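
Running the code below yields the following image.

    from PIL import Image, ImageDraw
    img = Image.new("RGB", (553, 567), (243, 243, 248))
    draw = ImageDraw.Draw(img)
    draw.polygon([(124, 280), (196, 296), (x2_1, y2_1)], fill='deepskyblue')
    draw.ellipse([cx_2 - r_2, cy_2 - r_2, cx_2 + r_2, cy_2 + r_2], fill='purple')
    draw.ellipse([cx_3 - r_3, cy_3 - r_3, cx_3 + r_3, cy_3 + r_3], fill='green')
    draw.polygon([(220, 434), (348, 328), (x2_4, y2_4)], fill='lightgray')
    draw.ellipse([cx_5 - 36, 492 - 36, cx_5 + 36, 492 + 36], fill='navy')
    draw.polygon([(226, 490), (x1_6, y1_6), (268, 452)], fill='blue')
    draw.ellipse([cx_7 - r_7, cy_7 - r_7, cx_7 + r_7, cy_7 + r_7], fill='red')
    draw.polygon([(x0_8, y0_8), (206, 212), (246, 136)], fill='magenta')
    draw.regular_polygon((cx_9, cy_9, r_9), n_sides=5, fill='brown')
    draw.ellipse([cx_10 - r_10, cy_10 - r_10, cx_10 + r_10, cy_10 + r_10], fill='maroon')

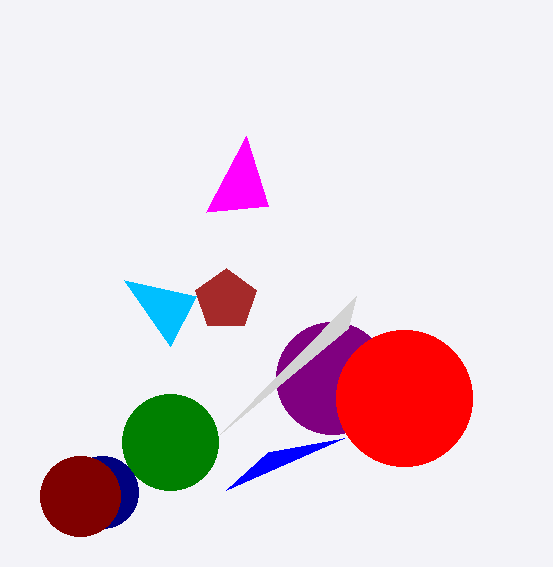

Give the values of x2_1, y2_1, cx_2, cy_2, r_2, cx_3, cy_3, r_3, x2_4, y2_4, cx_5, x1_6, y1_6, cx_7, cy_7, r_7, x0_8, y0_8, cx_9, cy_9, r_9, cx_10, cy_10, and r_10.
x2_1 = 170; y2_1 = 346; cx_2 = 332; cy_2 = 378; r_2 = 56; cx_3 = 170; cy_3 = 442; r_3 = 48; x2_4 = 356; y2_4 = 296; cx_5 = 102; x1_6 = 344; y1_6 = 438; cx_7 = 404; cy_7 = 398; r_7 = 68; x0_8 = 268; y0_8 = 206; cx_9 = 226; cy_9 = 300; r_9 = 32; cx_10 = 80; cy_10 = 496; r_10 = 40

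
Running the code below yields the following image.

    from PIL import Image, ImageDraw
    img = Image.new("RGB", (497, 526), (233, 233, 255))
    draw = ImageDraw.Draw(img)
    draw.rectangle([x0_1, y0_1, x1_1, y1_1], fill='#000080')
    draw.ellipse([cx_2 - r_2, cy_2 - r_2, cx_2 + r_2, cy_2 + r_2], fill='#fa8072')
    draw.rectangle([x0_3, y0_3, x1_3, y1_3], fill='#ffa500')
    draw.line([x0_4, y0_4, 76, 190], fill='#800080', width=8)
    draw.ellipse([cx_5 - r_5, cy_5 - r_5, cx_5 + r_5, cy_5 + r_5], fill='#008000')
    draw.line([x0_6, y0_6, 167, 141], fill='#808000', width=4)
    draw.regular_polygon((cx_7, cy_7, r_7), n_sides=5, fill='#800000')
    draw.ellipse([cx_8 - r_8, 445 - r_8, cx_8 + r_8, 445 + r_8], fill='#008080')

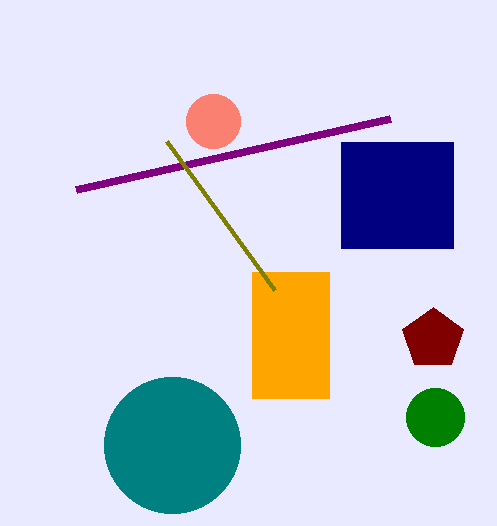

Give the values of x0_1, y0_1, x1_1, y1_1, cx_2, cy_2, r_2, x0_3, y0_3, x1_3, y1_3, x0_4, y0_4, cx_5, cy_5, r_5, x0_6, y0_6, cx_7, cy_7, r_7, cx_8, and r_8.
x0_1 = 341
y0_1 = 142
x1_1 = 453
y1_1 = 248
cx_2 = 213
cy_2 = 121
r_2 = 27
x0_3 = 252
y0_3 = 272
x1_3 = 329
y1_3 = 398
x0_4 = 390
y0_4 = 119
cx_5 = 435
cy_5 = 417
r_5 = 29
x0_6 = 275
y0_6 = 290
cx_7 = 433
cy_7 = 339
r_7 = 32
cx_8 = 172
r_8 = 68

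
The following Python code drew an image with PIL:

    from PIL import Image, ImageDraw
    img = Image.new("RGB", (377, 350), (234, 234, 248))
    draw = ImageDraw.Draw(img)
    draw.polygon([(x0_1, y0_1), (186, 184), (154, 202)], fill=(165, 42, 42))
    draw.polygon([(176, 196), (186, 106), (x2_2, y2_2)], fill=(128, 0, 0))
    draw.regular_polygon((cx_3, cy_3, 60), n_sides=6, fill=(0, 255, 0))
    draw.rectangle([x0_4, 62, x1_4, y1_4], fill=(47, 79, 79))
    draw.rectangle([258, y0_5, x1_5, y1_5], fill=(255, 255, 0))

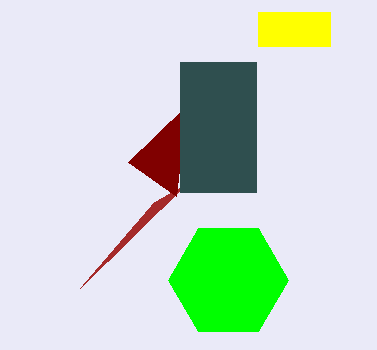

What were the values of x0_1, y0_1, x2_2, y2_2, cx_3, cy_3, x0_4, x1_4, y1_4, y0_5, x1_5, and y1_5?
x0_1 = 80
y0_1 = 288
x2_2 = 128
y2_2 = 162
cx_3 = 228
cy_3 = 280
x0_4 = 180
x1_4 = 256
y1_4 = 192
y0_5 = 12
x1_5 = 330
y1_5 = 46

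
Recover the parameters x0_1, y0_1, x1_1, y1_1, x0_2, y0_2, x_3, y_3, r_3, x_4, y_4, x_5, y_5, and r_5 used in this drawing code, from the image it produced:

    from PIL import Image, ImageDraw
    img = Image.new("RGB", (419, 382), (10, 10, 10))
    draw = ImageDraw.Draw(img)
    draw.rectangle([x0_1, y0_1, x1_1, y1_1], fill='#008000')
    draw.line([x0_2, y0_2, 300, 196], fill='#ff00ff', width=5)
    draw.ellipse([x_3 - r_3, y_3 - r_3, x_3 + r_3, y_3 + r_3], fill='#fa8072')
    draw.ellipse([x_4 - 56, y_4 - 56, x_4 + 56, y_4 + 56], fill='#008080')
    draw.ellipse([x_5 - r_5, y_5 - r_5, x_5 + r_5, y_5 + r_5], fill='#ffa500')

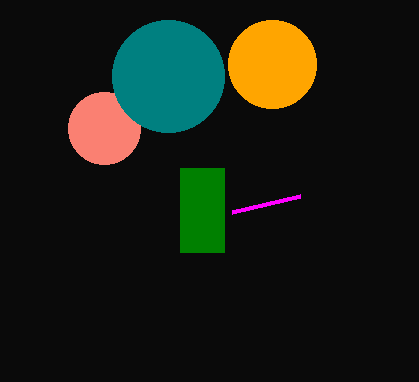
x0_1 = 180; y0_1 = 168; x1_1 = 224; y1_1 = 252; x0_2 = 232; y0_2 = 212; x_3 = 104; y_3 = 128; r_3 = 36; x_4 = 168; y_4 = 76; x_5 = 272; y_5 = 64; r_5 = 44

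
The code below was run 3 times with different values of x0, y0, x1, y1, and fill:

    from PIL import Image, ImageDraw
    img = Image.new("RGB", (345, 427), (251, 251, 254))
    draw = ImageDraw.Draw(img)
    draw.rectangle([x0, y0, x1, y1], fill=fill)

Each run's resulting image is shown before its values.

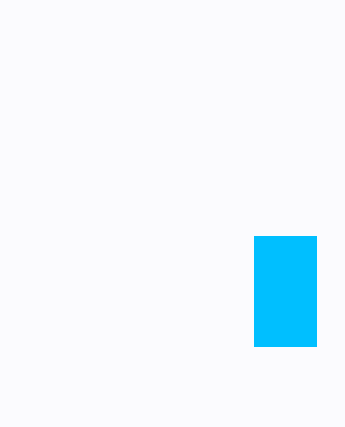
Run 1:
x0 = 254
y0 = 236
x1 = 316
y1 = 346
fill = 'deepskyblue'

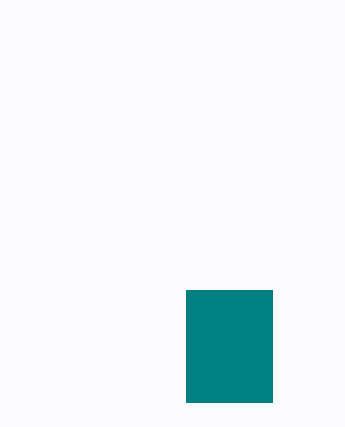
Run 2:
x0 = 186, y0 = 290, x1 = 272, y1 = 402, fill = 'teal'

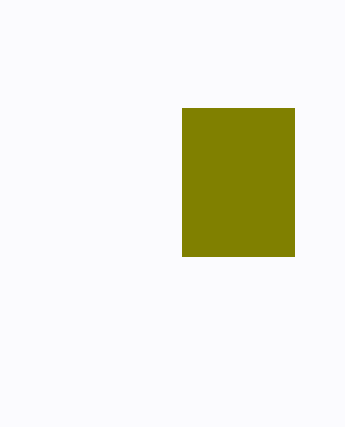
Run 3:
x0 = 182; y0 = 108; x1 = 294; y1 = 256; fill = 'olive'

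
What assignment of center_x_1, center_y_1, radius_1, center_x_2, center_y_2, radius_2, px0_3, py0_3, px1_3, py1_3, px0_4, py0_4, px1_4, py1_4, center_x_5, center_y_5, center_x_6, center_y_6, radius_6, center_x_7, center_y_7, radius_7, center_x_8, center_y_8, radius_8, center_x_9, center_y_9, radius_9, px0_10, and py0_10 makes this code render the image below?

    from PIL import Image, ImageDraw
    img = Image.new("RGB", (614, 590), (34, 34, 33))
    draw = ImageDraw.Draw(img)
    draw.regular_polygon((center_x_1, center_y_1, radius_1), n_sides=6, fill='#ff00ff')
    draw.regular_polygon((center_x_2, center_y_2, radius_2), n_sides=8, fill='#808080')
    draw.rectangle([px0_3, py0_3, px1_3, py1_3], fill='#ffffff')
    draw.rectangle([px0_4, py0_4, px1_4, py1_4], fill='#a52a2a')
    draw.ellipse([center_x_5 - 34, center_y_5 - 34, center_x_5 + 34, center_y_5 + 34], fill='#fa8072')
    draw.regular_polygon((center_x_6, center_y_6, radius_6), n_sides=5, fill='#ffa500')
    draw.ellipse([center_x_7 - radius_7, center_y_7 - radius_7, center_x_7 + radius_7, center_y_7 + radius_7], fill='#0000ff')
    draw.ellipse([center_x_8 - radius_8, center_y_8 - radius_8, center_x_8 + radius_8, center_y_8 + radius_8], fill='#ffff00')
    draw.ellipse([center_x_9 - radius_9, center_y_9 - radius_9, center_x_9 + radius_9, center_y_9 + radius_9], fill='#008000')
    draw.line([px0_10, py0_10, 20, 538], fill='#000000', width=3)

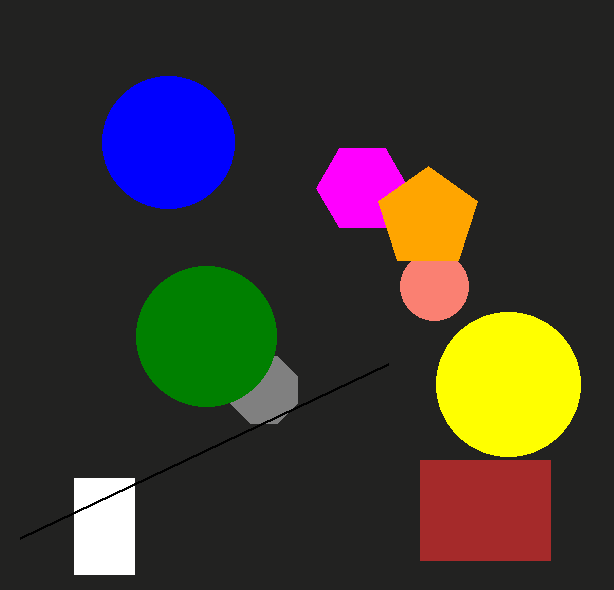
center_x_1 = 362
center_y_1 = 188
radius_1 = 46
center_x_2 = 264
center_y_2 = 390
radius_2 = 36
px0_3 = 74
py0_3 = 478
px1_3 = 134
py1_3 = 574
px0_4 = 420
py0_4 = 460
px1_4 = 550
py1_4 = 560
center_x_5 = 434
center_y_5 = 286
center_x_6 = 428
center_y_6 = 218
radius_6 = 52
center_x_7 = 168
center_y_7 = 142
radius_7 = 66
center_x_8 = 508
center_y_8 = 384
radius_8 = 72
center_x_9 = 206
center_y_9 = 336
radius_9 = 70
px0_10 = 388
py0_10 = 364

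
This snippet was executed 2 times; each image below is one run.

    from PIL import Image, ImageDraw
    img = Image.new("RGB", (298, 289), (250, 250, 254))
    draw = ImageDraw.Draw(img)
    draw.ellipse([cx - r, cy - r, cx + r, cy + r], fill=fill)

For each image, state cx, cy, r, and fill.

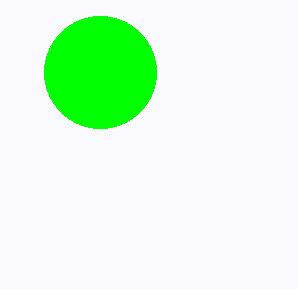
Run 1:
cx = 100
cy = 72
r = 56
fill = 'lime'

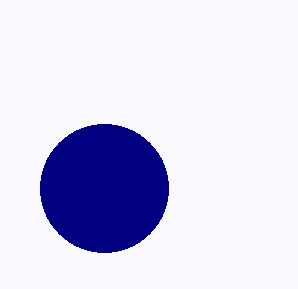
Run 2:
cx = 104, cy = 188, r = 64, fill = 'navy'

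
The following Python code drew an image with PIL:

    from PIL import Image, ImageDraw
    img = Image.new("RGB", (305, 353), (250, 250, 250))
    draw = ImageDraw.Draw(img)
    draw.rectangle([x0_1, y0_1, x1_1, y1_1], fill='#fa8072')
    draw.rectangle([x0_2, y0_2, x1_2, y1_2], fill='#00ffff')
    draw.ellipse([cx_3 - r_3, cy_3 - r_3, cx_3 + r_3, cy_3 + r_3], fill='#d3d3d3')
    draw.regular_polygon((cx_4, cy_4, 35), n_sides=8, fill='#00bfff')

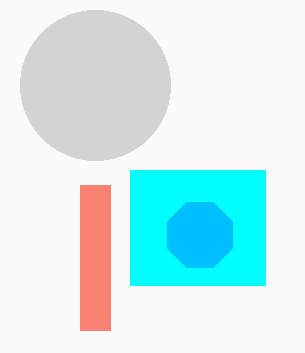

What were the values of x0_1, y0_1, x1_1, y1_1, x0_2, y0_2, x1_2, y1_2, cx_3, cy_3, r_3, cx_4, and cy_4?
x0_1 = 80
y0_1 = 185
x1_1 = 110
y1_1 = 330
x0_2 = 130
y0_2 = 170
x1_2 = 265
y1_2 = 285
cx_3 = 95
cy_3 = 85
r_3 = 75
cx_4 = 200
cy_4 = 235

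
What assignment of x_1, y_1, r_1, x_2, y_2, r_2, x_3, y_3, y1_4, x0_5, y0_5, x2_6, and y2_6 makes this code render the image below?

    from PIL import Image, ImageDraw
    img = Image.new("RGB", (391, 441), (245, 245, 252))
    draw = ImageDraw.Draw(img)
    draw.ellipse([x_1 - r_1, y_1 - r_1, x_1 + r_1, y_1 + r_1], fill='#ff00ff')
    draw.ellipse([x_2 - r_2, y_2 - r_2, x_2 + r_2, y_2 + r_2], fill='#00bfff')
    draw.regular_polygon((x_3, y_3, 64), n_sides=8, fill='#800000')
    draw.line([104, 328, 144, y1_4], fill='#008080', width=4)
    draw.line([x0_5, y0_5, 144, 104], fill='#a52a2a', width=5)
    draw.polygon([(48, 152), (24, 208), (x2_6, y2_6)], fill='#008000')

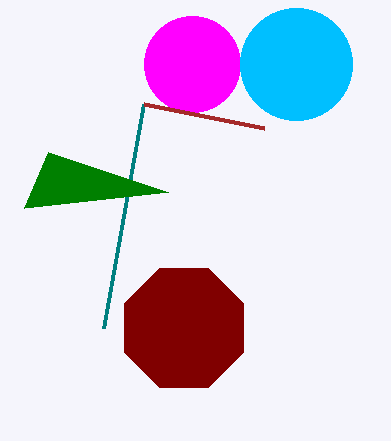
x_1 = 192; y_1 = 64; r_1 = 48; x_2 = 296; y_2 = 64; r_2 = 56; x_3 = 184; y_3 = 328; y1_4 = 104; x0_5 = 264; y0_5 = 128; x2_6 = 168; y2_6 = 192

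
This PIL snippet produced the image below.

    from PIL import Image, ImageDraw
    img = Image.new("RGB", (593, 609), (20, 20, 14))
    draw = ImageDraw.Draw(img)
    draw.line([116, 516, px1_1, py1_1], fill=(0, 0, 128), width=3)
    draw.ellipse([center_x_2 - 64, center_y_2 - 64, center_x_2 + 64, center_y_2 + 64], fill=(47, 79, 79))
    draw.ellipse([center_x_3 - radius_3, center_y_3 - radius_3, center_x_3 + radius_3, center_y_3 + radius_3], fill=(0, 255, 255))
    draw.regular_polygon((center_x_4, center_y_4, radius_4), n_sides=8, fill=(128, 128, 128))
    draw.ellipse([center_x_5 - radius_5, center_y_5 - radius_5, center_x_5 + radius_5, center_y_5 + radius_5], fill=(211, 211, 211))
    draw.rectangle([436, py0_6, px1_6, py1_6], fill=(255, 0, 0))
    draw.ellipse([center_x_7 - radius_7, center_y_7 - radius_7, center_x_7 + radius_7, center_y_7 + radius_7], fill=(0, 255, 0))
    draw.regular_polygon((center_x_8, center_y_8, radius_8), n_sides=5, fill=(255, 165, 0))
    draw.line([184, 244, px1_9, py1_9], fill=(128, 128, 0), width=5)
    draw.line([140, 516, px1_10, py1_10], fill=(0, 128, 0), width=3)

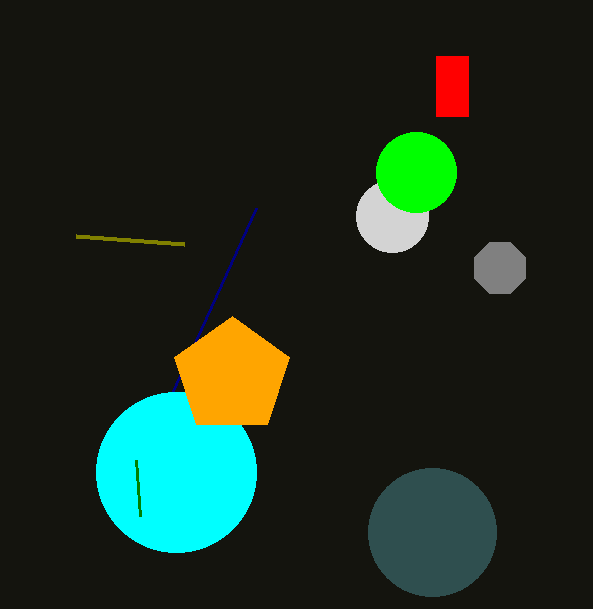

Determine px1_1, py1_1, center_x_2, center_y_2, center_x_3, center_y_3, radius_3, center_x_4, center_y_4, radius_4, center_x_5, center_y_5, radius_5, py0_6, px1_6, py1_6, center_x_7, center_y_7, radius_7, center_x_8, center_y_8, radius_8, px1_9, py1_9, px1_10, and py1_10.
px1_1 = 256; py1_1 = 208; center_x_2 = 432; center_y_2 = 532; center_x_3 = 176; center_y_3 = 472; radius_3 = 80; center_x_4 = 500; center_y_4 = 268; radius_4 = 28; center_x_5 = 392; center_y_5 = 216; radius_5 = 36; py0_6 = 56; px1_6 = 468; py1_6 = 116; center_x_7 = 416; center_y_7 = 172; radius_7 = 40; center_x_8 = 232; center_y_8 = 376; radius_8 = 60; px1_9 = 76; py1_9 = 236; px1_10 = 136; py1_10 = 460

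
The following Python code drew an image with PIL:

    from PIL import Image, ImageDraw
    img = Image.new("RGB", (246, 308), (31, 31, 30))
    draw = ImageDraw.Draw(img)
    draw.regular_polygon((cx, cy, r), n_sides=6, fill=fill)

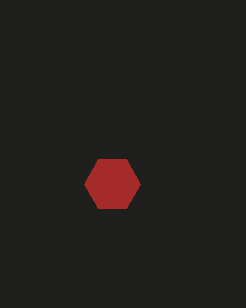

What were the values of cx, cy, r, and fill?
cx = 112
cy = 184
r = 28
fill = 'brown'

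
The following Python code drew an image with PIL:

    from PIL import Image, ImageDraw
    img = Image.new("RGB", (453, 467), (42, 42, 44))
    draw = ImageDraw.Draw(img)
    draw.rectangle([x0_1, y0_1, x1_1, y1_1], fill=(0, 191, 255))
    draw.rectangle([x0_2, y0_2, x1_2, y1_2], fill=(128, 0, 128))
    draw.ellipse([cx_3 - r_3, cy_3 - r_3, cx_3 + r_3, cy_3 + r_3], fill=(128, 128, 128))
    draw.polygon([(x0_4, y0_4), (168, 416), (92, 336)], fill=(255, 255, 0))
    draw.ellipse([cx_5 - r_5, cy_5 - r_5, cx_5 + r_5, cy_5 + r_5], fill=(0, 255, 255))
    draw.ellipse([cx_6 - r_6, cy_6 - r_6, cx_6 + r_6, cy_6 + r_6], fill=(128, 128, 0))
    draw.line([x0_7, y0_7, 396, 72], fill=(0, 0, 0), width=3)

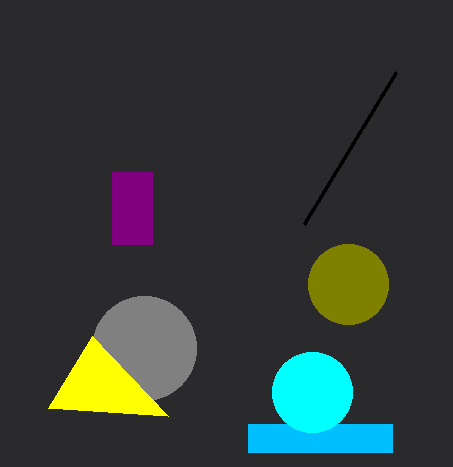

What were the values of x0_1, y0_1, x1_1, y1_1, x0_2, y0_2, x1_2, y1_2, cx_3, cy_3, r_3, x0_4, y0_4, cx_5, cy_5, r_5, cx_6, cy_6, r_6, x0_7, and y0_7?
x0_1 = 248; y0_1 = 424; x1_1 = 392; y1_1 = 452; x0_2 = 112; y0_2 = 172; x1_2 = 152; y1_2 = 244; cx_3 = 144; cy_3 = 348; r_3 = 52; x0_4 = 48; y0_4 = 408; cx_5 = 312; cy_5 = 392; r_5 = 40; cx_6 = 348; cy_6 = 284; r_6 = 40; x0_7 = 304; y0_7 = 224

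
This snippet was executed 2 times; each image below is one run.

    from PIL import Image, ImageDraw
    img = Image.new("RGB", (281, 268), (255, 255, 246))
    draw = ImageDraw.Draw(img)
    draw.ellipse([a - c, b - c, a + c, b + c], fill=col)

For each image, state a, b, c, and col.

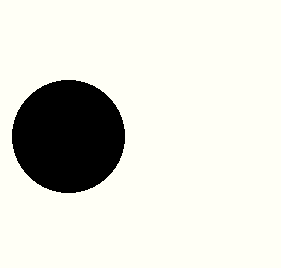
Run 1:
a = 68; b = 136; c = 56; col = 'black'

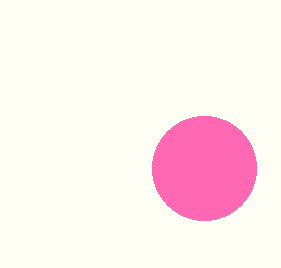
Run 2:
a = 204
b = 168
c = 52
col = 'hotpink'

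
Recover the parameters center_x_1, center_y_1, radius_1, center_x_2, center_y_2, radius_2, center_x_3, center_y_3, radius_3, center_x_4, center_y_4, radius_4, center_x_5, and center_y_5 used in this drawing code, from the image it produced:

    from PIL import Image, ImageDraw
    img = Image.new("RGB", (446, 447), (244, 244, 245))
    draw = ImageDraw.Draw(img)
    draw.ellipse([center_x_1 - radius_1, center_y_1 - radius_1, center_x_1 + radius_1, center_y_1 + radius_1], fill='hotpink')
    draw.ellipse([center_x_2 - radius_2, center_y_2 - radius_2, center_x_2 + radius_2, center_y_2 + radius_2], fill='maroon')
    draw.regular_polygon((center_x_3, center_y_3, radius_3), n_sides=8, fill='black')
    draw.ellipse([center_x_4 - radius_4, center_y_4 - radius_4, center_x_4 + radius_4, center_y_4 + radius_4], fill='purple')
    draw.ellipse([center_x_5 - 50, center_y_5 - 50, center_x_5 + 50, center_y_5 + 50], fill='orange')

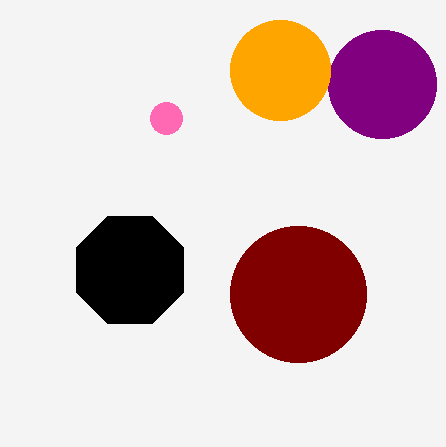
center_x_1 = 166, center_y_1 = 118, radius_1 = 16, center_x_2 = 298, center_y_2 = 294, radius_2 = 68, center_x_3 = 130, center_y_3 = 270, radius_3 = 58, center_x_4 = 382, center_y_4 = 84, radius_4 = 54, center_x_5 = 280, center_y_5 = 70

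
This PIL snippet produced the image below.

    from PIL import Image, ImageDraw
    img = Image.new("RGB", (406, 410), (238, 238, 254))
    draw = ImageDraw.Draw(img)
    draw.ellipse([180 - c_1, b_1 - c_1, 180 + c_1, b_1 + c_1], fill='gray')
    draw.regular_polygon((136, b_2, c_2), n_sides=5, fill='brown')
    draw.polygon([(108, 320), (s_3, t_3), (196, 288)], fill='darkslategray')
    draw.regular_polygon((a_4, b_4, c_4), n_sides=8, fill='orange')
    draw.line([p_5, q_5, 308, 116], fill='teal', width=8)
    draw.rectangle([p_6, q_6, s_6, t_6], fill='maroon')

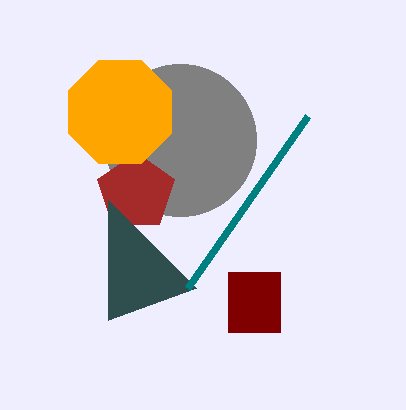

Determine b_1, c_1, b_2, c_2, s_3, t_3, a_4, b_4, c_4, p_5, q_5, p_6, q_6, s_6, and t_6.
b_1 = 140; c_1 = 76; b_2 = 192; c_2 = 40; s_3 = 108; t_3 = 200; a_4 = 120; b_4 = 112; c_4 = 56; p_5 = 188; q_5 = 288; p_6 = 228; q_6 = 272; s_6 = 280; t_6 = 332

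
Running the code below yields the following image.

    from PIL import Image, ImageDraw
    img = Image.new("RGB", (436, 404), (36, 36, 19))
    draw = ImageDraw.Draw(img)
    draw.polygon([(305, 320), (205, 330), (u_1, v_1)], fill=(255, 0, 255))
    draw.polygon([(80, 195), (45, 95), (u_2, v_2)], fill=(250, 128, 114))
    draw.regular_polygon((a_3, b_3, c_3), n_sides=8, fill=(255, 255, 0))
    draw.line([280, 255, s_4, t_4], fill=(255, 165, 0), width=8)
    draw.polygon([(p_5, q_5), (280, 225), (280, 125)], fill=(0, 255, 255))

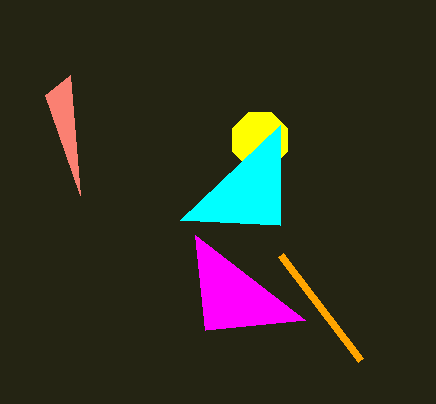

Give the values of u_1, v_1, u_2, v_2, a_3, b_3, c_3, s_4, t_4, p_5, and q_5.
u_1 = 195, v_1 = 235, u_2 = 70, v_2 = 75, a_3 = 260, b_3 = 140, c_3 = 30, s_4 = 360, t_4 = 360, p_5 = 180, q_5 = 220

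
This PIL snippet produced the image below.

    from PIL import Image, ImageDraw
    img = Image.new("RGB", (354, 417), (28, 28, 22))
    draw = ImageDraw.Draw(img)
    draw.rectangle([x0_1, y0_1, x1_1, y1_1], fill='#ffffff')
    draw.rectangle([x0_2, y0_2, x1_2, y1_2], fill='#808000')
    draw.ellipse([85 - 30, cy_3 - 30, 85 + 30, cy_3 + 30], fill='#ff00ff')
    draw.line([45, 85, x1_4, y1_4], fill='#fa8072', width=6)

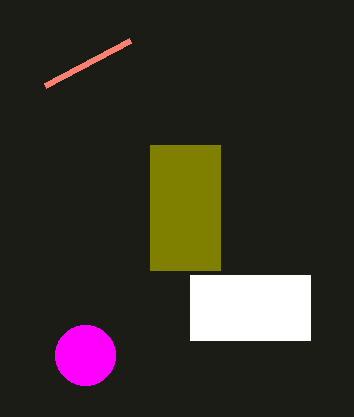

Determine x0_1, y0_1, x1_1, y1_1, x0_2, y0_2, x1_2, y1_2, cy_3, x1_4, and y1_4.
x0_1 = 190
y0_1 = 275
x1_1 = 310
y1_1 = 340
x0_2 = 150
y0_2 = 145
x1_2 = 220
y1_2 = 270
cy_3 = 355
x1_4 = 130
y1_4 = 40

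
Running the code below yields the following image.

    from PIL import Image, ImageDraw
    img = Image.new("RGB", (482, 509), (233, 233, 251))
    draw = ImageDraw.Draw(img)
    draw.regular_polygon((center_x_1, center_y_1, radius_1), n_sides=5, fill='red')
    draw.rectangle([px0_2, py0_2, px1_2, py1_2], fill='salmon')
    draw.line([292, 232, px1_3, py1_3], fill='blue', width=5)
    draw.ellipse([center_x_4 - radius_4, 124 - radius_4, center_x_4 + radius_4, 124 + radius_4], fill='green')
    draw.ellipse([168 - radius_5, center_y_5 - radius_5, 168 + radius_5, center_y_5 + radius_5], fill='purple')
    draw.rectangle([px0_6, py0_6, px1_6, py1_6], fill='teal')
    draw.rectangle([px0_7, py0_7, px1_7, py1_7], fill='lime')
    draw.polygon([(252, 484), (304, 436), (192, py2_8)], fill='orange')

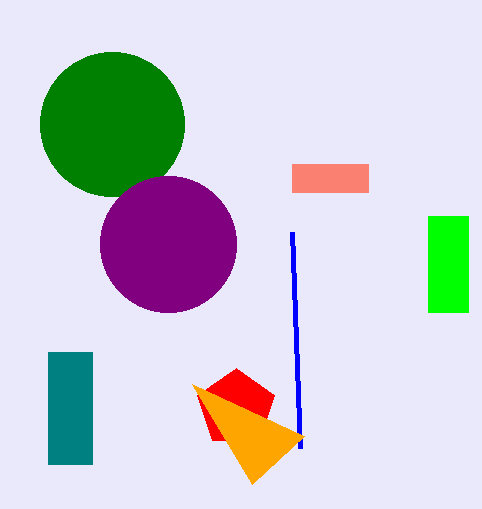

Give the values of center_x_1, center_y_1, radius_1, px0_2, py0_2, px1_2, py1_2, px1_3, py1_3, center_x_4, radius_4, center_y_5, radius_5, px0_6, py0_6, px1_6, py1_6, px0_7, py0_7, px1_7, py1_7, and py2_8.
center_x_1 = 236, center_y_1 = 408, radius_1 = 40, px0_2 = 292, py0_2 = 164, px1_2 = 368, py1_2 = 192, px1_3 = 300, py1_3 = 448, center_x_4 = 112, radius_4 = 72, center_y_5 = 244, radius_5 = 68, px0_6 = 48, py0_6 = 352, px1_6 = 92, py1_6 = 464, px0_7 = 428, py0_7 = 216, px1_7 = 468, py1_7 = 312, py2_8 = 384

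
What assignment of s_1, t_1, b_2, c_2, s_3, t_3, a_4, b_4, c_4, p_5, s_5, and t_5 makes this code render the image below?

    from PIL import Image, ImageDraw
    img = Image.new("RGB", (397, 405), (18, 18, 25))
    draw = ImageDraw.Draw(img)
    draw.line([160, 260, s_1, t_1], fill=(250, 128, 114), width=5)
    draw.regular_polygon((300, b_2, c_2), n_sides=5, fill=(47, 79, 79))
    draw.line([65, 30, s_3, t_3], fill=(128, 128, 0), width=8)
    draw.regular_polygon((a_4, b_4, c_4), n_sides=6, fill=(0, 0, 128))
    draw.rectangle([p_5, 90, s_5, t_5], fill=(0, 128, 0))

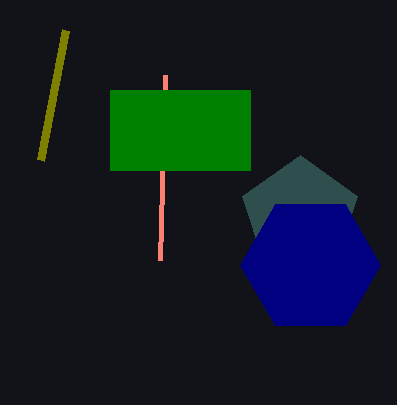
s_1 = 165; t_1 = 75; b_2 = 215; c_2 = 60; s_3 = 40; t_3 = 160; a_4 = 310; b_4 = 265; c_4 = 70; p_5 = 110; s_5 = 250; t_5 = 170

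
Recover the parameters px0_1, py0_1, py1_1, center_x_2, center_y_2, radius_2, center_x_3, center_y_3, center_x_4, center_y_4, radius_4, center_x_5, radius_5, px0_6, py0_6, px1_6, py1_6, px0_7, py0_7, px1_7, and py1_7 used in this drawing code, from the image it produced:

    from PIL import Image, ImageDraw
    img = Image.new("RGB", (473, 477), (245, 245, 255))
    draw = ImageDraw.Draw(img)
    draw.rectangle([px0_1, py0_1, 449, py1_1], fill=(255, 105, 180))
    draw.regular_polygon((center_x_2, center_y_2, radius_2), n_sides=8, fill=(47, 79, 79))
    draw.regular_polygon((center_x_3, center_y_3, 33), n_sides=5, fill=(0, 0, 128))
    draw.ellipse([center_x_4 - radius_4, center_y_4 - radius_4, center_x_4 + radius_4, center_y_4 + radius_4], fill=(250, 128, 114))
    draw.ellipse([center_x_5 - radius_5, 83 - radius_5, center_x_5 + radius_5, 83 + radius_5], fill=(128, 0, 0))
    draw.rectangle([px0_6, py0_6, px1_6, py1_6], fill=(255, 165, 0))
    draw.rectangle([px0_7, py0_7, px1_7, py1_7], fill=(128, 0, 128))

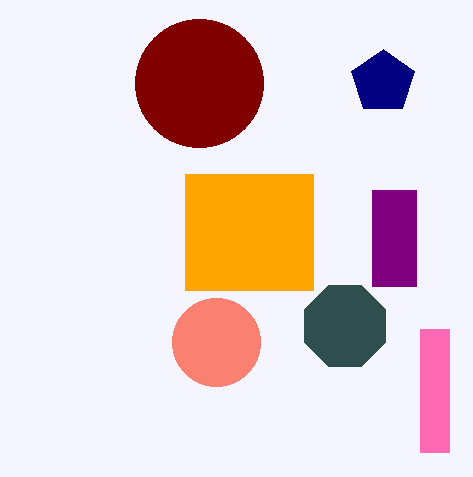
px0_1 = 420, py0_1 = 329, py1_1 = 452, center_x_2 = 345, center_y_2 = 326, radius_2 = 44, center_x_3 = 383, center_y_3 = 82, center_x_4 = 216, center_y_4 = 342, radius_4 = 44, center_x_5 = 199, radius_5 = 64, px0_6 = 185, py0_6 = 174, px1_6 = 313, py1_6 = 290, px0_7 = 372, py0_7 = 190, px1_7 = 416, py1_7 = 286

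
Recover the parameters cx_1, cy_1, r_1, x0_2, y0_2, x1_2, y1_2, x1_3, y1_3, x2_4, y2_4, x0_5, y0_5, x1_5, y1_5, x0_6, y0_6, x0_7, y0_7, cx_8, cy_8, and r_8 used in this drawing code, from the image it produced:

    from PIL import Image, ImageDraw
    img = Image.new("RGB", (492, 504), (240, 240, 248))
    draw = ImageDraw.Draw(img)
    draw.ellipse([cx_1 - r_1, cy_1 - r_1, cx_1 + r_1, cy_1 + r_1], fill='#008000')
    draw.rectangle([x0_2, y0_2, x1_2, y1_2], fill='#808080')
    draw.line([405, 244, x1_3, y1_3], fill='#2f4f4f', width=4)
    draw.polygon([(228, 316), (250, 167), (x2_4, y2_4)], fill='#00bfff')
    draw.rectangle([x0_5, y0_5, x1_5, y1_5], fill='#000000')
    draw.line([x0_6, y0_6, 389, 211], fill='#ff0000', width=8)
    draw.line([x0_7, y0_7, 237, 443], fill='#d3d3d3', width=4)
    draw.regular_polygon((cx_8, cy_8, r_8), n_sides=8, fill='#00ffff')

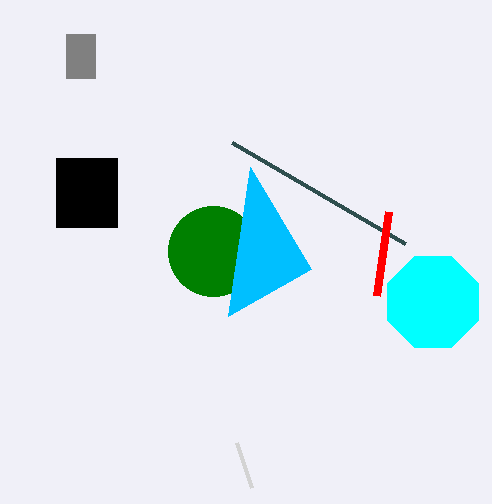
cx_1 = 213
cy_1 = 251
r_1 = 45
x0_2 = 66
y0_2 = 34
x1_2 = 95
y1_2 = 78
x1_3 = 232
y1_3 = 143
x2_4 = 311
y2_4 = 269
x0_5 = 56
y0_5 = 158
x1_5 = 117
y1_5 = 227
x0_6 = 377
y0_6 = 295
x0_7 = 252
y0_7 = 488
cx_8 = 433
cy_8 = 302
r_8 = 49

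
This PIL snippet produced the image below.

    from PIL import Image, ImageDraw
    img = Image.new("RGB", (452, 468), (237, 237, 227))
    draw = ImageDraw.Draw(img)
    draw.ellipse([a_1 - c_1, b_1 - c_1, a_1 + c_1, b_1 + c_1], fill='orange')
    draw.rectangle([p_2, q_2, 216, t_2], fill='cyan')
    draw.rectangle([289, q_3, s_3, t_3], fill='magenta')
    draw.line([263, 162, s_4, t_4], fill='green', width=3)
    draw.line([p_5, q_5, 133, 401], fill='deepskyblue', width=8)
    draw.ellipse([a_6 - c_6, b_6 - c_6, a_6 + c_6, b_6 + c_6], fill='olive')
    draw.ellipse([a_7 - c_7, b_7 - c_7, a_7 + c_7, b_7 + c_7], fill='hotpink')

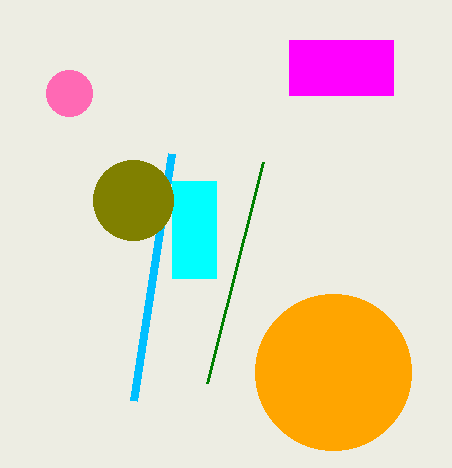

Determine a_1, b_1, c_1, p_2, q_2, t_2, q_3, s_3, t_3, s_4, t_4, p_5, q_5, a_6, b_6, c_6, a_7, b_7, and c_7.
a_1 = 333; b_1 = 372; c_1 = 78; p_2 = 172; q_2 = 181; t_2 = 278; q_3 = 40; s_3 = 393; t_3 = 95; s_4 = 207; t_4 = 383; p_5 = 171; q_5 = 154; a_6 = 133; b_6 = 200; c_6 = 40; a_7 = 69; b_7 = 93; c_7 = 23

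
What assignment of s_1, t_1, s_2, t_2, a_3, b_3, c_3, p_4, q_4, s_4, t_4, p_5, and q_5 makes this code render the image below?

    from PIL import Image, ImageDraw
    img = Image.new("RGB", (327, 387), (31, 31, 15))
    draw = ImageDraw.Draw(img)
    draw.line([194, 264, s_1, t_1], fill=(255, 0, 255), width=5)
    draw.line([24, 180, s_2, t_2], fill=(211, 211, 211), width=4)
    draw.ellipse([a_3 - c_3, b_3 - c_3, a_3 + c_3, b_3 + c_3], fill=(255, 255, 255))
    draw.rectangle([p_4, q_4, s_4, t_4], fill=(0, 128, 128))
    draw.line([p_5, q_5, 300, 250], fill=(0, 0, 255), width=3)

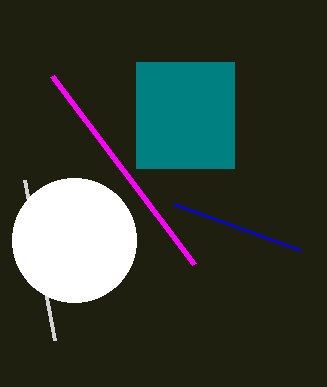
s_1 = 52, t_1 = 76, s_2 = 54, t_2 = 340, a_3 = 74, b_3 = 240, c_3 = 62, p_4 = 136, q_4 = 62, s_4 = 234, t_4 = 168, p_5 = 174, q_5 = 204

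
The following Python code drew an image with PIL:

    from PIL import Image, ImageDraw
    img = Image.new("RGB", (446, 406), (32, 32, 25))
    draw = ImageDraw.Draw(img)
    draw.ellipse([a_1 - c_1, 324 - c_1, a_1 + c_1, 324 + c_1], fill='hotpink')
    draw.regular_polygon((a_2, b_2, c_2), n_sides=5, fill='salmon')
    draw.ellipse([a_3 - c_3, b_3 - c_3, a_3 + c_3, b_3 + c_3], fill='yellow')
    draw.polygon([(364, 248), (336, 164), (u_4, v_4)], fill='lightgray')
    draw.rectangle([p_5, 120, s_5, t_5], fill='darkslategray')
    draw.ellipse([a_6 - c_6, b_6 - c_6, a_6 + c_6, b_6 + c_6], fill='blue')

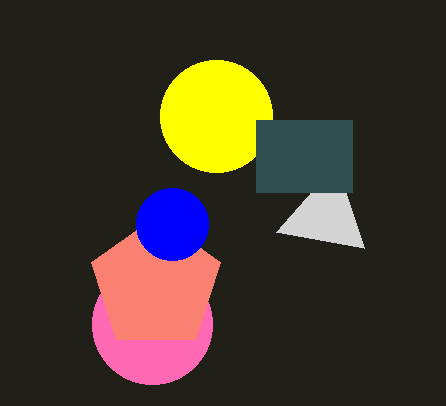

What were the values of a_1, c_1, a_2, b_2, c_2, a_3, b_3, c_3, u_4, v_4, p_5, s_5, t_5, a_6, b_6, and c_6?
a_1 = 152, c_1 = 60, a_2 = 156, b_2 = 284, c_2 = 68, a_3 = 216, b_3 = 116, c_3 = 56, u_4 = 276, v_4 = 232, p_5 = 256, s_5 = 352, t_5 = 192, a_6 = 172, b_6 = 224, c_6 = 36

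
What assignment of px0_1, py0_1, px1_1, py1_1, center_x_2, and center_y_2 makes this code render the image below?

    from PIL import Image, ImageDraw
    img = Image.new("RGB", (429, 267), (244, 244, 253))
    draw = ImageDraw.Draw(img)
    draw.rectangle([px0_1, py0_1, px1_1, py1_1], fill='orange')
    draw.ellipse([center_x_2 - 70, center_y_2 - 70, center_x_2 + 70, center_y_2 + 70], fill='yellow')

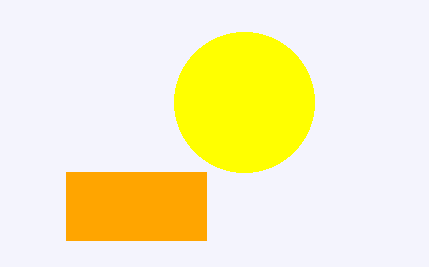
px0_1 = 66; py0_1 = 172; px1_1 = 206; py1_1 = 240; center_x_2 = 244; center_y_2 = 102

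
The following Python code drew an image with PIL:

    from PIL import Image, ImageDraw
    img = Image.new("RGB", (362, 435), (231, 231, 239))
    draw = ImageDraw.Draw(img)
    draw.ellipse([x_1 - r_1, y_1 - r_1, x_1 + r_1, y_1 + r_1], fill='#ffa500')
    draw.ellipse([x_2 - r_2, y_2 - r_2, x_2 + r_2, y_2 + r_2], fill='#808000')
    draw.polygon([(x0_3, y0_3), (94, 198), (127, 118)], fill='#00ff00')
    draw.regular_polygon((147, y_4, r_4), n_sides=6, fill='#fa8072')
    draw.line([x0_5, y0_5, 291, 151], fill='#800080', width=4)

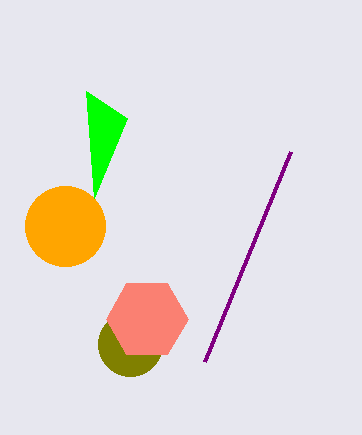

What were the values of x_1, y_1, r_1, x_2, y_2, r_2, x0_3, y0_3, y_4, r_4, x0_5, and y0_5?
x_1 = 65; y_1 = 226; r_1 = 40; x_2 = 130; y_2 = 344; r_2 = 32; x0_3 = 86; y0_3 = 91; y_4 = 319; r_4 = 41; x0_5 = 205; y0_5 = 361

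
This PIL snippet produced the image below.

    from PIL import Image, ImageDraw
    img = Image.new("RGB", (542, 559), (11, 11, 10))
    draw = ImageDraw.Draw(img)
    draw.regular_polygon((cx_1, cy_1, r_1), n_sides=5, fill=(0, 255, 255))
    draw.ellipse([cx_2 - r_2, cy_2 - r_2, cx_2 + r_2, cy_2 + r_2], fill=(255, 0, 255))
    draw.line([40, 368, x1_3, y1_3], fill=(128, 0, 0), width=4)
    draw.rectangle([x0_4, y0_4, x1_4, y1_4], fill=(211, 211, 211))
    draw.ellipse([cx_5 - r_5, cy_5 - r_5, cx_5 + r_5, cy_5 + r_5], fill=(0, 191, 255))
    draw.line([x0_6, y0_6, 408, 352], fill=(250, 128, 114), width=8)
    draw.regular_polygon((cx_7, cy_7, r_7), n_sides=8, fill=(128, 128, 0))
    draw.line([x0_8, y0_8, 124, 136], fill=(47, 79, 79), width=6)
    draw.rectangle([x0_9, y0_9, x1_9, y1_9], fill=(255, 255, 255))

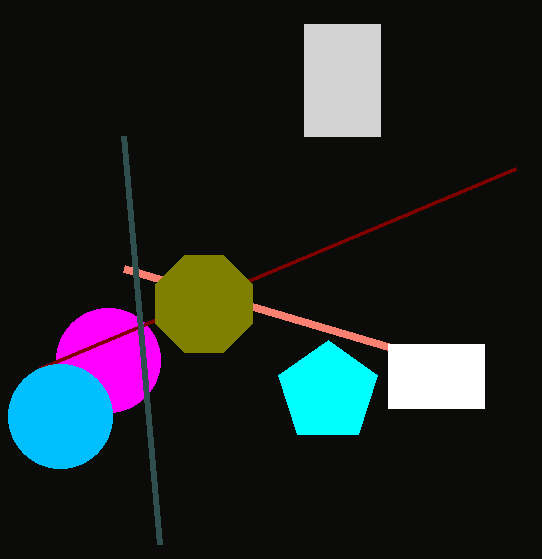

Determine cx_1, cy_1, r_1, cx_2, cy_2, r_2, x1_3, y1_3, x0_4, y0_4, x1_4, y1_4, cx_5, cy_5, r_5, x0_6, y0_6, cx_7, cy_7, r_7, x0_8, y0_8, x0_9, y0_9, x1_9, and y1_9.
cx_1 = 328; cy_1 = 392; r_1 = 52; cx_2 = 108; cy_2 = 360; r_2 = 52; x1_3 = 516; y1_3 = 168; x0_4 = 304; y0_4 = 24; x1_4 = 380; y1_4 = 136; cx_5 = 60; cy_5 = 416; r_5 = 52; x0_6 = 124; y0_6 = 268; cx_7 = 204; cy_7 = 304; r_7 = 52; x0_8 = 160; y0_8 = 544; x0_9 = 388; y0_9 = 344; x1_9 = 484; y1_9 = 408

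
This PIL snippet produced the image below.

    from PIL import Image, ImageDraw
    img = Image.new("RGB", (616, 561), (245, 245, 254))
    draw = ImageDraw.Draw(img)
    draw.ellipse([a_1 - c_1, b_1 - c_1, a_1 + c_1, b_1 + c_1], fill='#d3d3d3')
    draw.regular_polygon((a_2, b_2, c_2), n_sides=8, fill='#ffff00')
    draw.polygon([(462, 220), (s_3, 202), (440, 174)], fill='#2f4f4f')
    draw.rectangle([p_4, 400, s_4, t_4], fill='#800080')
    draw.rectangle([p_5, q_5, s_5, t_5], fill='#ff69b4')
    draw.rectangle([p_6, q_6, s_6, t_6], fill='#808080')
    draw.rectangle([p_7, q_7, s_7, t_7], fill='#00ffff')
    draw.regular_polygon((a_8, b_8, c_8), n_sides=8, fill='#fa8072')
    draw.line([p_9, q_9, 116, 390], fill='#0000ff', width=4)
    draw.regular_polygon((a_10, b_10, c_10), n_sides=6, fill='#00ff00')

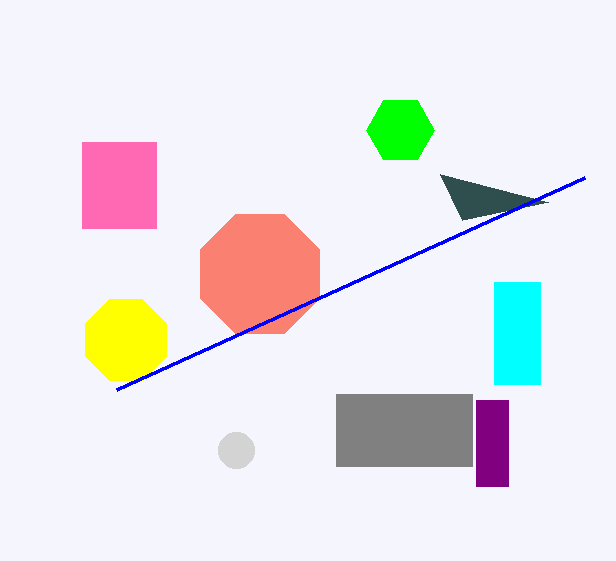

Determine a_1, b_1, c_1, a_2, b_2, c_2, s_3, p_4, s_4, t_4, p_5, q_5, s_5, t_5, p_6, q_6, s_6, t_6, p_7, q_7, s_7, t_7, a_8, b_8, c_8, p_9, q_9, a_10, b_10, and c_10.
a_1 = 236
b_1 = 450
c_1 = 18
a_2 = 126
b_2 = 340
c_2 = 44
s_3 = 548
p_4 = 476
s_4 = 508
t_4 = 486
p_5 = 82
q_5 = 142
s_5 = 156
t_5 = 228
p_6 = 336
q_6 = 394
s_6 = 472
t_6 = 466
p_7 = 494
q_7 = 282
s_7 = 540
t_7 = 384
a_8 = 260
b_8 = 274
c_8 = 64
p_9 = 584
q_9 = 178
a_10 = 400
b_10 = 130
c_10 = 34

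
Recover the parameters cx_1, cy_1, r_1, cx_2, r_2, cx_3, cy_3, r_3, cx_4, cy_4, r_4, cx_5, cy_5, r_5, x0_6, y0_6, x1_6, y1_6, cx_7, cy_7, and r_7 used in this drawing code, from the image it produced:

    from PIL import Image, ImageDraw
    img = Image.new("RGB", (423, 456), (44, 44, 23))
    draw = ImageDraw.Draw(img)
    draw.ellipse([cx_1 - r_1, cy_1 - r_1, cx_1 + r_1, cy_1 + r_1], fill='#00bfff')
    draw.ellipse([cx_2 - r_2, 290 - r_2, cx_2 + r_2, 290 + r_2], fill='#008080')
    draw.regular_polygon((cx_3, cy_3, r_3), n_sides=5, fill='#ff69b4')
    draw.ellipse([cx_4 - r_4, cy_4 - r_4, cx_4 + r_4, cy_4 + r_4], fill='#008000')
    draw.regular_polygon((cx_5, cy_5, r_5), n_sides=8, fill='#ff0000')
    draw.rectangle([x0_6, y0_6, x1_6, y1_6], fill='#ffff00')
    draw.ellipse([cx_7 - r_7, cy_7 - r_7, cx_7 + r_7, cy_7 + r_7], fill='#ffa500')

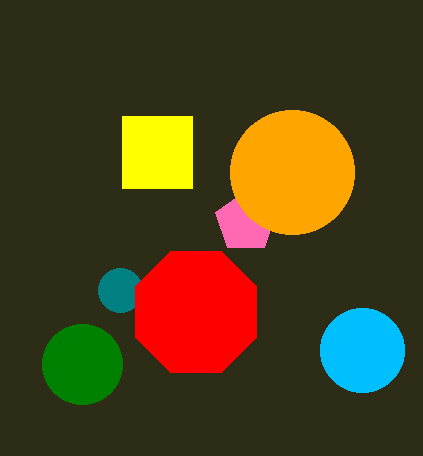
cx_1 = 362; cy_1 = 350; r_1 = 42; cx_2 = 120; r_2 = 22; cx_3 = 246; cy_3 = 222; r_3 = 32; cx_4 = 82; cy_4 = 364; r_4 = 40; cx_5 = 196; cy_5 = 312; r_5 = 66; x0_6 = 122; y0_6 = 116; x1_6 = 192; y1_6 = 188; cx_7 = 292; cy_7 = 172; r_7 = 62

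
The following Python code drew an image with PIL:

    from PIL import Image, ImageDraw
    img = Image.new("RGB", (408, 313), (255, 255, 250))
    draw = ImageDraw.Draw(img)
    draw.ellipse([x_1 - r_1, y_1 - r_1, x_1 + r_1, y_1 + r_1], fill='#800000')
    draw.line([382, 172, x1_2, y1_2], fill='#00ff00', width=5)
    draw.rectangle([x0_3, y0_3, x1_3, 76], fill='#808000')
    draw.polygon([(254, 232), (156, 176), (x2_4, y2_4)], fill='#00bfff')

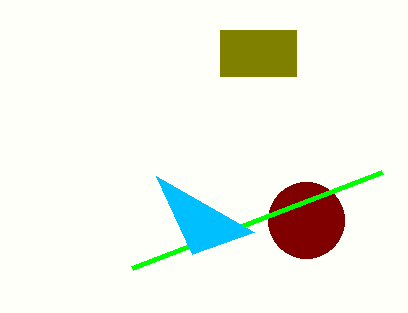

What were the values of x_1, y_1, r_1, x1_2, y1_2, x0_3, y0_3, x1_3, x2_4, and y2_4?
x_1 = 306, y_1 = 220, r_1 = 38, x1_2 = 132, y1_2 = 268, x0_3 = 220, y0_3 = 30, x1_3 = 296, x2_4 = 192, y2_4 = 254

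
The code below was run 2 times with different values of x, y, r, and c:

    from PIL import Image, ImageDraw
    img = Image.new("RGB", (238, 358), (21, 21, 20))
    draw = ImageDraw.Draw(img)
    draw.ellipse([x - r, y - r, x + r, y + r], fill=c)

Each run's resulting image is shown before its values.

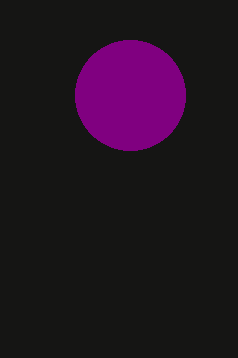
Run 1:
x = 130, y = 95, r = 55, c = 'purple'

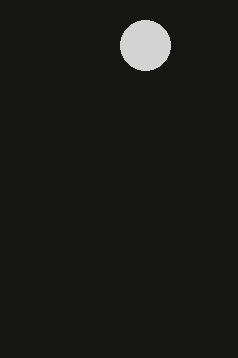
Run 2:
x = 145, y = 45, r = 25, c = 'lightgray'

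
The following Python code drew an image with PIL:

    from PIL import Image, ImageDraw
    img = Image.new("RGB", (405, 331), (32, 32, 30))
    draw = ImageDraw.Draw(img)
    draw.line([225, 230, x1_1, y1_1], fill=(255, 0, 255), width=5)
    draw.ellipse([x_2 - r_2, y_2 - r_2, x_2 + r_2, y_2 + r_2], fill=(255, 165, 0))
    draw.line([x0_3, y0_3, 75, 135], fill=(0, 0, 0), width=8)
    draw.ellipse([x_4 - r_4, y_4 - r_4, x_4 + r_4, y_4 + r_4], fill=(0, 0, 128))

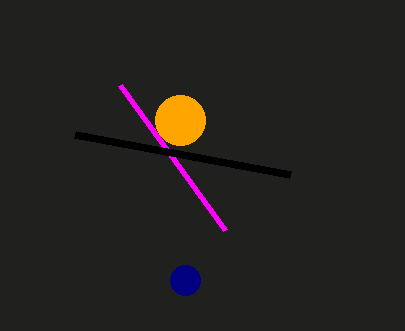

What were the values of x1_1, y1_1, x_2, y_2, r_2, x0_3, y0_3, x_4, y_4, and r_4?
x1_1 = 120
y1_1 = 85
x_2 = 180
y_2 = 120
r_2 = 25
x0_3 = 290
y0_3 = 175
x_4 = 185
y_4 = 280
r_4 = 15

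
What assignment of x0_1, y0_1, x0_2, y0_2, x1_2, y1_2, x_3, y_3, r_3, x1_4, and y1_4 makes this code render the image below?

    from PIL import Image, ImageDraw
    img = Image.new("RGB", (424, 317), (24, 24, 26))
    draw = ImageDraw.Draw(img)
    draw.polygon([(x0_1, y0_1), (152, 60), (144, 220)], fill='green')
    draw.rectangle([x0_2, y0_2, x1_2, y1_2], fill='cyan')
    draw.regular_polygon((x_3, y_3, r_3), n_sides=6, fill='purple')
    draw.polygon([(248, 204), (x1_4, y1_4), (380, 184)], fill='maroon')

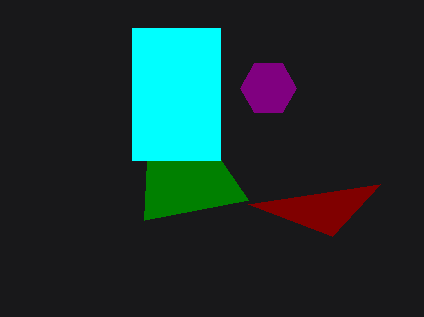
x0_1 = 248
y0_1 = 200
x0_2 = 132
y0_2 = 28
x1_2 = 220
y1_2 = 160
x_3 = 268
y_3 = 88
r_3 = 28
x1_4 = 332
y1_4 = 236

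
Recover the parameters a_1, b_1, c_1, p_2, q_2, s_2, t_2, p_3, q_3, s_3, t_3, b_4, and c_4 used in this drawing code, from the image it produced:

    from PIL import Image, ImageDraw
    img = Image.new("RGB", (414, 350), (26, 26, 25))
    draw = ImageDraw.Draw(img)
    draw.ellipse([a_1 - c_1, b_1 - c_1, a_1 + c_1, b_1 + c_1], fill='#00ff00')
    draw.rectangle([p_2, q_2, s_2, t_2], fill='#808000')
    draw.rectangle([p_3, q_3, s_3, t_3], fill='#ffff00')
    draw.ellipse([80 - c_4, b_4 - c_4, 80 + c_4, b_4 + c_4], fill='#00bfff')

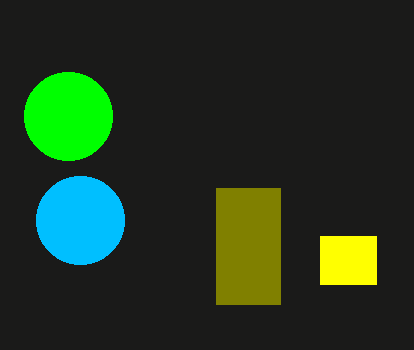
a_1 = 68
b_1 = 116
c_1 = 44
p_2 = 216
q_2 = 188
s_2 = 280
t_2 = 304
p_3 = 320
q_3 = 236
s_3 = 376
t_3 = 284
b_4 = 220
c_4 = 44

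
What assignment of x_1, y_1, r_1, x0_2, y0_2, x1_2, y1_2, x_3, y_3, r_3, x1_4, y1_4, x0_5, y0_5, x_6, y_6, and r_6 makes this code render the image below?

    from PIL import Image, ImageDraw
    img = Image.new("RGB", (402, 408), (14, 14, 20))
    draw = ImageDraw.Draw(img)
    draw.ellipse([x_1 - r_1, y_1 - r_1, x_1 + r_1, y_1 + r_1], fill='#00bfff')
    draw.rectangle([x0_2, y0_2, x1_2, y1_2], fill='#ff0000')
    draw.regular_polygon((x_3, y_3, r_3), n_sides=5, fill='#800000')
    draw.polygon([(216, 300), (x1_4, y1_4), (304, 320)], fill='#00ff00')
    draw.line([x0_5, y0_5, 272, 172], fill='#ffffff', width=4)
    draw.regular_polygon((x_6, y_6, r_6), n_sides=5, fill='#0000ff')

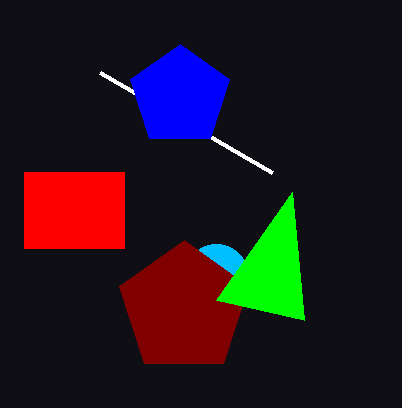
x_1 = 216, y_1 = 276, r_1 = 32, x0_2 = 24, y0_2 = 172, x1_2 = 124, y1_2 = 248, x_3 = 184, y_3 = 308, r_3 = 68, x1_4 = 292, y1_4 = 192, x0_5 = 100, y0_5 = 72, x_6 = 180, y_6 = 96, r_6 = 52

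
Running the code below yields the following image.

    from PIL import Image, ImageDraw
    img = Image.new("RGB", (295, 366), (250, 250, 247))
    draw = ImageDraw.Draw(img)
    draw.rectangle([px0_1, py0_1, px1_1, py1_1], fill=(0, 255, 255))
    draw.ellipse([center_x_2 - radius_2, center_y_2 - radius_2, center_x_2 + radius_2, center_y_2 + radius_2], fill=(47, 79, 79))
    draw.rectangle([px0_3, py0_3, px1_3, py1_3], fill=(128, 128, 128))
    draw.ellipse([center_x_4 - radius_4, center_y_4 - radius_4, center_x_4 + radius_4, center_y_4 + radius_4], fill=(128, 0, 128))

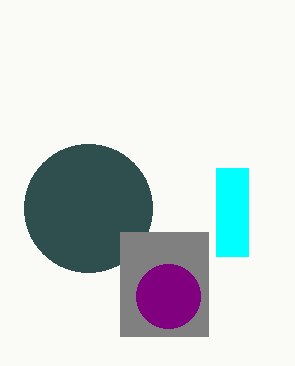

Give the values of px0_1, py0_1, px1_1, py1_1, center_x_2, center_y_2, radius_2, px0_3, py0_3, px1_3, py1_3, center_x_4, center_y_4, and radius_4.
px0_1 = 216; py0_1 = 168; px1_1 = 248; py1_1 = 256; center_x_2 = 88; center_y_2 = 208; radius_2 = 64; px0_3 = 120; py0_3 = 232; px1_3 = 208; py1_3 = 336; center_x_4 = 168; center_y_4 = 296; radius_4 = 32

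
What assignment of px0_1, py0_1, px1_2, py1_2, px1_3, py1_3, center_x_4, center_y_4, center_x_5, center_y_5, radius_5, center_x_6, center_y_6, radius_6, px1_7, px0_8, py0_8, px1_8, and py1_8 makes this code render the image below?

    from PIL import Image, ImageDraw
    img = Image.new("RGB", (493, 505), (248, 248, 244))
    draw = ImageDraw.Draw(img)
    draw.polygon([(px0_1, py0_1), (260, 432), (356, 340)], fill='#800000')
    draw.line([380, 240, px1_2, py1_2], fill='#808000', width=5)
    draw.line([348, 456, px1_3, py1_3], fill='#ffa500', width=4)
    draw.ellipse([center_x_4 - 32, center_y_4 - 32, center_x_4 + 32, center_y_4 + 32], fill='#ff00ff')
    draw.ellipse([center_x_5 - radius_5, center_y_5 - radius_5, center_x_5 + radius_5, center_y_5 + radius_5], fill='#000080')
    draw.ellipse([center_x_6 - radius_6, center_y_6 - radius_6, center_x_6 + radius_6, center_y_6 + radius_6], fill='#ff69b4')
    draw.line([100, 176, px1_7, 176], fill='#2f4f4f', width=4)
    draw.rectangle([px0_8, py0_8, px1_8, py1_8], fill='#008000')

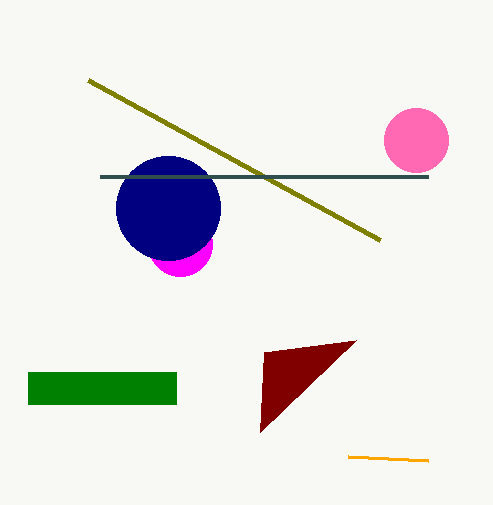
px0_1 = 264, py0_1 = 352, px1_2 = 88, py1_2 = 80, px1_3 = 428, py1_3 = 460, center_x_4 = 180, center_y_4 = 244, center_x_5 = 168, center_y_5 = 208, radius_5 = 52, center_x_6 = 416, center_y_6 = 140, radius_6 = 32, px1_7 = 428, px0_8 = 28, py0_8 = 372, px1_8 = 176, py1_8 = 404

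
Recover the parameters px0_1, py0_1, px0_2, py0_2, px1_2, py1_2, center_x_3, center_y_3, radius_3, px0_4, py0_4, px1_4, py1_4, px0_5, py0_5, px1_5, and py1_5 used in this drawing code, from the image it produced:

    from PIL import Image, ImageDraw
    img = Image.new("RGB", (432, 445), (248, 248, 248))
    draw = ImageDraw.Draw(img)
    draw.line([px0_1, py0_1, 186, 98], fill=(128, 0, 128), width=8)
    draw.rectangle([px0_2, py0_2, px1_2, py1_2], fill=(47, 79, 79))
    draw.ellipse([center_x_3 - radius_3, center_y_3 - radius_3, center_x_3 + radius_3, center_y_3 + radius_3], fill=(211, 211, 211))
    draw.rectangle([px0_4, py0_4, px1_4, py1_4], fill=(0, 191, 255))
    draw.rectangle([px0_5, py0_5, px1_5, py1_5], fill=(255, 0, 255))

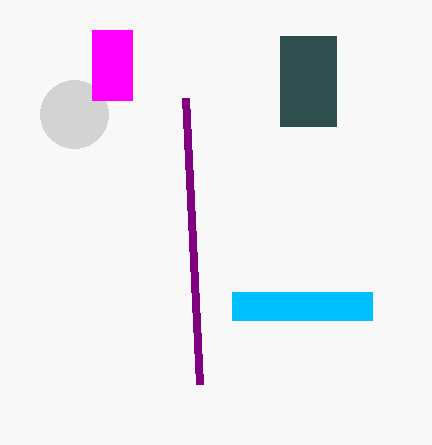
px0_1 = 200, py0_1 = 384, px0_2 = 280, py0_2 = 36, px1_2 = 336, py1_2 = 126, center_x_3 = 74, center_y_3 = 114, radius_3 = 34, px0_4 = 232, py0_4 = 292, px1_4 = 372, py1_4 = 320, px0_5 = 92, py0_5 = 30, px1_5 = 132, py1_5 = 100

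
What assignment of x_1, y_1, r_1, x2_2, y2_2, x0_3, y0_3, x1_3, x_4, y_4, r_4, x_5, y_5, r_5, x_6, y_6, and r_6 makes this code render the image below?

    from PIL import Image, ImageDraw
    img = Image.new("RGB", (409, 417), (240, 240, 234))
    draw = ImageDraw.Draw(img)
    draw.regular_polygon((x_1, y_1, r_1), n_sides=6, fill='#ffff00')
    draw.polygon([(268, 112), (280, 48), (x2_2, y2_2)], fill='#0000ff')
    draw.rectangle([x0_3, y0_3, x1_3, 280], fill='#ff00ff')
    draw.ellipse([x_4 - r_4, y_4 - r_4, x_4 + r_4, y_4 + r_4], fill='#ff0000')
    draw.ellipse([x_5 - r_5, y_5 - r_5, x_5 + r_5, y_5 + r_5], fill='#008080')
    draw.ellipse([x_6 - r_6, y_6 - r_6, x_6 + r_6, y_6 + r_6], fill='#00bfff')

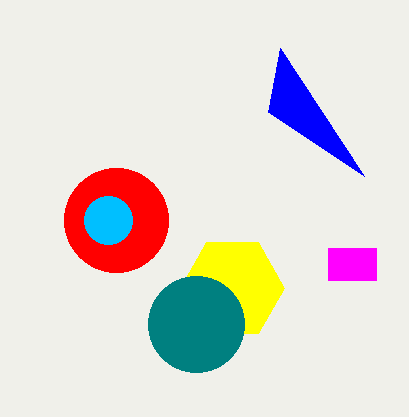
x_1 = 232; y_1 = 288; r_1 = 52; x2_2 = 364; y2_2 = 176; x0_3 = 328; y0_3 = 248; x1_3 = 376; x_4 = 116; y_4 = 220; r_4 = 52; x_5 = 196; y_5 = 324; r_5 = 48; x_6 = 108; y_6 = 220; r_6 = 24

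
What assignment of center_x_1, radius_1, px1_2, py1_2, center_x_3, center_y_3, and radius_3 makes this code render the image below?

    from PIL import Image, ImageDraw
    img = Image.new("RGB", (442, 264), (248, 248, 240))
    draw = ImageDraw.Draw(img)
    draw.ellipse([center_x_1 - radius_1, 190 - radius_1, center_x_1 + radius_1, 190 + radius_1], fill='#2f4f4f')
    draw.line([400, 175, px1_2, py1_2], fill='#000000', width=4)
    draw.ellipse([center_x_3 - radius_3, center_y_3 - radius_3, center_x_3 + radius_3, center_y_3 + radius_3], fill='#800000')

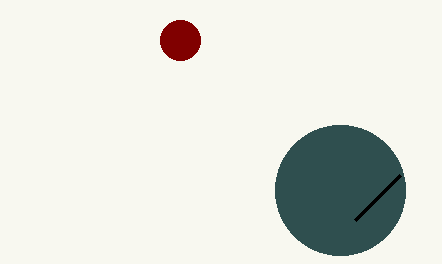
center_x_1 = 340
radius_1 = 65
px1_2 = 355
py1_2 = 220
center_x_3 = 180
center_y_3 = 40
radius_3 = 20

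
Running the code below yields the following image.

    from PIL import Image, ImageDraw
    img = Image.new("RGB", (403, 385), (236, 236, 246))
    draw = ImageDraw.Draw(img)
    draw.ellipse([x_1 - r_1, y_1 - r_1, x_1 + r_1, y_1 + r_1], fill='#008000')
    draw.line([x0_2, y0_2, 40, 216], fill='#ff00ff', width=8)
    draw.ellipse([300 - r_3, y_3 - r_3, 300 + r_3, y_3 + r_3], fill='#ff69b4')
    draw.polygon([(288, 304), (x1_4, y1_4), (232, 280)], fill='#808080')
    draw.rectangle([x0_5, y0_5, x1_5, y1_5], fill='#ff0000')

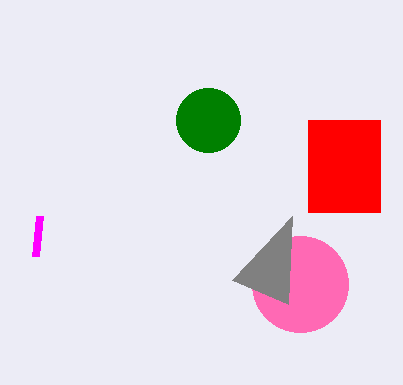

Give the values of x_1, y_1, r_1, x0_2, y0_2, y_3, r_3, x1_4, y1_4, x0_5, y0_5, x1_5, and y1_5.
x_1 = 208
y_1 = 120
r_1 = 32
x0_2 = 36
y0_2 = 256
y_3 = 284
r_3 = 48
x1_4 = 292
y1_4 = 216
x0_5 = 308
y0_5 = 120
x1_5 = 380
y1_5 = 212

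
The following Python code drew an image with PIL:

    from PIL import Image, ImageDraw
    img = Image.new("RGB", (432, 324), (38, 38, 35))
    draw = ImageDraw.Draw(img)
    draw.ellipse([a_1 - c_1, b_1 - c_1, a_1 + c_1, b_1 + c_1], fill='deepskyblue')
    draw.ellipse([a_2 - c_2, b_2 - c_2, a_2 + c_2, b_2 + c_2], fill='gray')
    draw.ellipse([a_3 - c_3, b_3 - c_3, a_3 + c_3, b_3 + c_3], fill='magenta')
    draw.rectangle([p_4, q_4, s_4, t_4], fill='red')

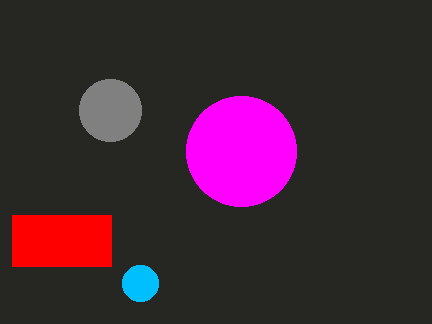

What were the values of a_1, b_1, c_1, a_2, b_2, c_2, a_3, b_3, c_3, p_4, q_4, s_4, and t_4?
a_1 = 140; b_1 = 283; c_1 = 18; a_2 = 110; b_2 = 110; c_2 = 31; a_3 = 241; b_3 = 151; c_3 = 55; p_4 = 12; q_4 = 215; s_4 = 111; t_4 = 266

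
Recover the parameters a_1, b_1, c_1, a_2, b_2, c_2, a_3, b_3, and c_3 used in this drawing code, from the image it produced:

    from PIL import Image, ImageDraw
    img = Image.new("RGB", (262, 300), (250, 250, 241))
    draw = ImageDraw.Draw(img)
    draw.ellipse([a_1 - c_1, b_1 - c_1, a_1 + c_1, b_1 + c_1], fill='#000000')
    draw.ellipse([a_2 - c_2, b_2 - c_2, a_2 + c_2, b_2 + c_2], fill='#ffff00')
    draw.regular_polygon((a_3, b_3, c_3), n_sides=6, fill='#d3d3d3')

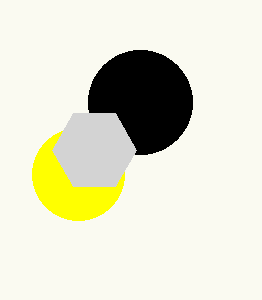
a_1 = 140; b_1 = 102; c_1 = 52; a_2 = 78; b_2 = 174; c_2 = 46; a_3 = 94; b_3 = 150; c_3 = 42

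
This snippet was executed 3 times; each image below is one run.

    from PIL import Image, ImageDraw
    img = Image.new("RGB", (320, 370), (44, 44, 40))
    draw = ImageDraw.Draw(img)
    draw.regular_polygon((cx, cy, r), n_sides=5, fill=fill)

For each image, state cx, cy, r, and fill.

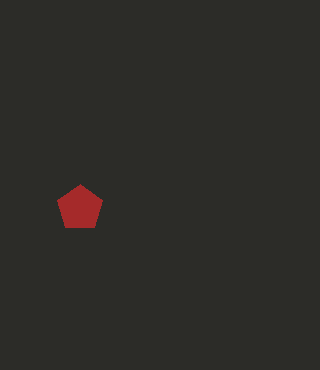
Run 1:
cx = 80, cy = 208, r = 24, fill = 'brown'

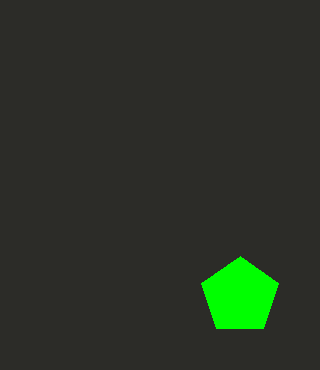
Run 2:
cx = 240, cy = 296, r = 40, fill = 'lime'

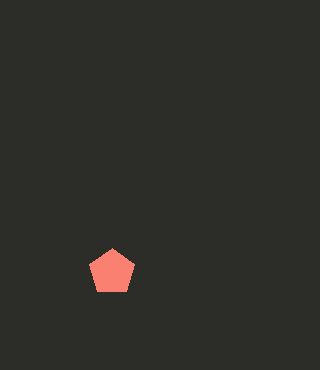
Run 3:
cx = 112, cy = 272, r = 24, fill = 'salmon'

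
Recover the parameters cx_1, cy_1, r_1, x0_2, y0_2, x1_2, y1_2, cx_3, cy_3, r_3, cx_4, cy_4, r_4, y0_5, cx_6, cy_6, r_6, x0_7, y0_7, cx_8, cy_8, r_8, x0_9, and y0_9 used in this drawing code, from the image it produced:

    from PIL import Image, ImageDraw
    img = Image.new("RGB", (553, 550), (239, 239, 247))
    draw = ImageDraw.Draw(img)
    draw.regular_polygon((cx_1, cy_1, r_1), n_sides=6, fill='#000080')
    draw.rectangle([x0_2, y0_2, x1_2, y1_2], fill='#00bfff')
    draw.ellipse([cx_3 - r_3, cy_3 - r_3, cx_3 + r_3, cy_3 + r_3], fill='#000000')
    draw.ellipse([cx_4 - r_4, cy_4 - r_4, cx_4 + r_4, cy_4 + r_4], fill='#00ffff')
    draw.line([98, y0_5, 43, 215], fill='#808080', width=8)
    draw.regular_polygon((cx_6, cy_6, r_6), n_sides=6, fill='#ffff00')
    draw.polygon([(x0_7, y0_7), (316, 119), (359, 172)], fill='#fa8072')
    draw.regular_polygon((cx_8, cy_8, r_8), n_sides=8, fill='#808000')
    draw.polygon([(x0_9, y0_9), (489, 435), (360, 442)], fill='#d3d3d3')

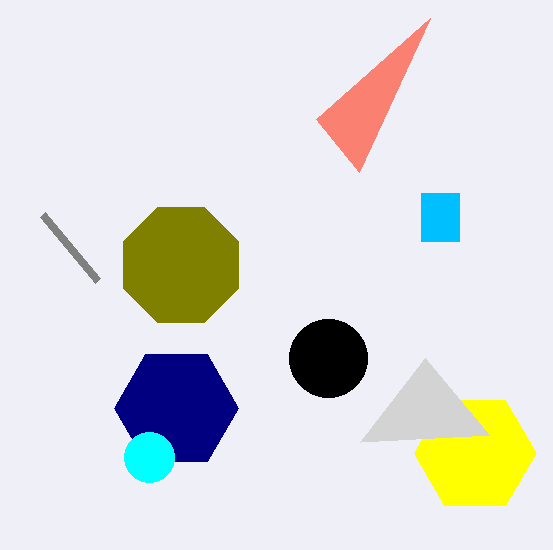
cx_1 = 176
cy_1 = 408
r_1 = 62
x0_2 = 421
y0_2 = 193
x1_2 = 459
y1_2 = 241
cx_3 = 328
cy_3 = 358
r_3 = 39
cx_4 = 149
cy_4 = 457
r_4 = 25
y0_5 = 281
cx_6 = 475
cy_6 = 453
r_6 = 61
x0_7 = 430
y0_7 = 18
cx_8 = 181
cy_8 = 265
r_8 = 62
x0_9 = 425
y0_9 = 358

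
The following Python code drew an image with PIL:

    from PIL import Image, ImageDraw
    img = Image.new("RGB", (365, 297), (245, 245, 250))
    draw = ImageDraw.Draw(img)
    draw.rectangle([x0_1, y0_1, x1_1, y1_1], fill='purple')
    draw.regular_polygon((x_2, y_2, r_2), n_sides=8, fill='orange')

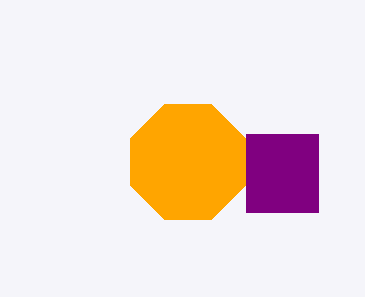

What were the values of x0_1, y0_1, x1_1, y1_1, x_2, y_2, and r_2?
x0_1 = 246, y0_1 = 134, x1_1 = 318, y1_1 = 212, x_2 = 188, y_2 = 162, r_2 = 62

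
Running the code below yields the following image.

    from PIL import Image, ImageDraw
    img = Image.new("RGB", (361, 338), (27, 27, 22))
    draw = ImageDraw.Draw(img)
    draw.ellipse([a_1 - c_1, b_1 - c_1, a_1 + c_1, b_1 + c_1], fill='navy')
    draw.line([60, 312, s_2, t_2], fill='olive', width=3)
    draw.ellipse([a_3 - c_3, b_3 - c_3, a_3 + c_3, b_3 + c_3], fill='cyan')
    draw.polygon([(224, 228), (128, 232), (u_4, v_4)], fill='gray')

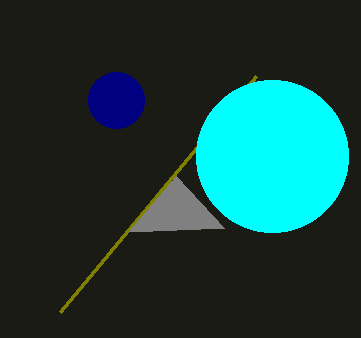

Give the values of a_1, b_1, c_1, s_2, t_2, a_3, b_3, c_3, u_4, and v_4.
a_1 = 116; b_1 = 100; c_1 = 28; s_2 = 256; t_2 = 76; a_3 = 272; b_3 = 156; c_3 = 76; u_4 = 176; v_4 = 176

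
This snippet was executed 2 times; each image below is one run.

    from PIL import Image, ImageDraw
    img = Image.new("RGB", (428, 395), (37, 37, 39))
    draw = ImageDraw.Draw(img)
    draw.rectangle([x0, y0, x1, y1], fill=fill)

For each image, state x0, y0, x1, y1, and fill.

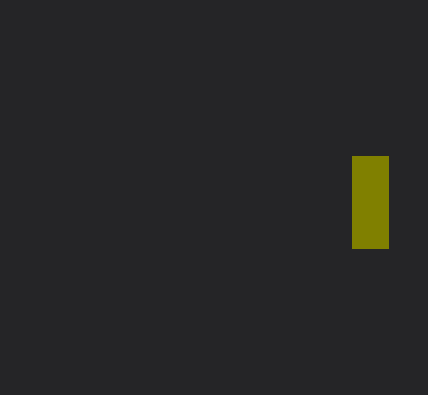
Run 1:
x0 = 352; y0 = 156; x1 = 388; y1 = 248; fill = 'olive'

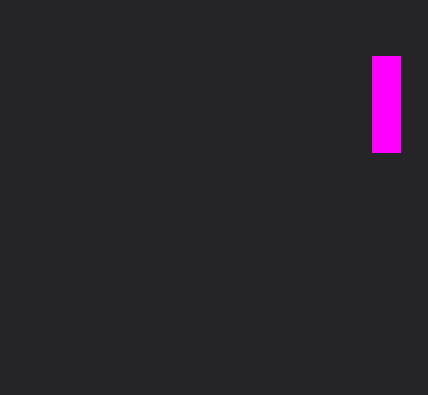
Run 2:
x0 = 372, y0 = 56, x1 = 400, y1 = 152, fill = 'magenta'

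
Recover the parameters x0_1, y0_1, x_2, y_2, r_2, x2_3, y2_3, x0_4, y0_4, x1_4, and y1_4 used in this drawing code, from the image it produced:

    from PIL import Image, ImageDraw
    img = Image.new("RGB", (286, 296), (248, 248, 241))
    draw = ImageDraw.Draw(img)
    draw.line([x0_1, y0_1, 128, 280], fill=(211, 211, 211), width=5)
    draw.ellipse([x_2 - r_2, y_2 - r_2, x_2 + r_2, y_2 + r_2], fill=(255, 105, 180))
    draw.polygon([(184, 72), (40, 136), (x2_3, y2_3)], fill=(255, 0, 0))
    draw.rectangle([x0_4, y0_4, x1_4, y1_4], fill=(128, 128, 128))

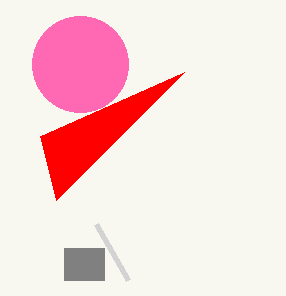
x0_1 = 96, y0_1 = 224, x_2 = 80, y_2 = 64, r_2 = 48, x2_3 = 56, y2_3 = 200, x0_4 = 64, y0_4 = 248, x1_4 = 104, y1_4 = 280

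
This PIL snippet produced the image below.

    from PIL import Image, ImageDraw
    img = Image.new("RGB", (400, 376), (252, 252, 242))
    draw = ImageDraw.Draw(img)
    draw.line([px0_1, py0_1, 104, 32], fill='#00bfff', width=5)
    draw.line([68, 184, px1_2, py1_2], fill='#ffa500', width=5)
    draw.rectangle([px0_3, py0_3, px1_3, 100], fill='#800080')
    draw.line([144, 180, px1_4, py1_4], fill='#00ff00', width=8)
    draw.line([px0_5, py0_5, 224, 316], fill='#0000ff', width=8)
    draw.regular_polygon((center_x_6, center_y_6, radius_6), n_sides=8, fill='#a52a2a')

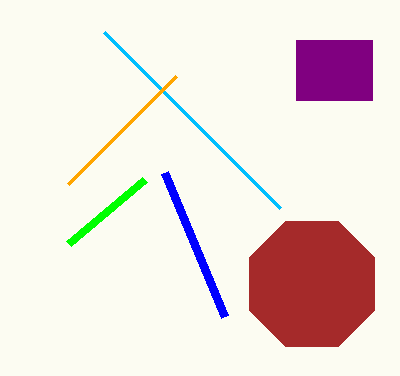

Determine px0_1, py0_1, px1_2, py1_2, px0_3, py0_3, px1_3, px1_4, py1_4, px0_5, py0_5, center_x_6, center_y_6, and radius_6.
px0_1 = 280; py0_1 = 208; px1_2 = 176; py1_2 = 76; px0_3 = 296; py0_3 = 40; px1_3 = 372; px1_4 = 68; py1_4 = 244; px0_5 = 164; py0_5 = 172; center_x_6 = 312; center_y_6 = 284; radius_6 = 68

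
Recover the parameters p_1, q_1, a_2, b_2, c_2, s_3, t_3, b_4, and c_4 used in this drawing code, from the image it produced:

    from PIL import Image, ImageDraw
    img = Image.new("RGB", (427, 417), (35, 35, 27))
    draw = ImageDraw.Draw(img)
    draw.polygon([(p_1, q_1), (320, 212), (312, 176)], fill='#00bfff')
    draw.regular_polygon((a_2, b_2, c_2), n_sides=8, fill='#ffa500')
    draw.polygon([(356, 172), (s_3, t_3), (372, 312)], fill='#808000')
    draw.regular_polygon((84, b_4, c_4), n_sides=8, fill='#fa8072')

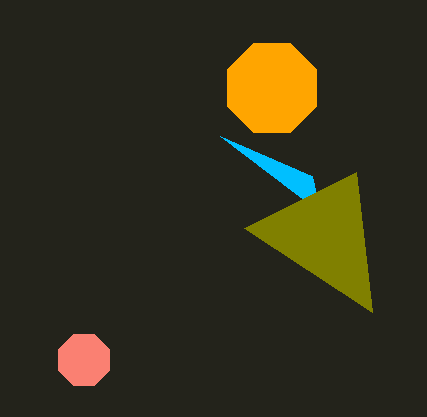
p_1 = 220
q_1 = 136
a_2 = 272
b_2 = 88
c_2 = 48
s_3 = 244
t_3 = 228
b_4 = 360
c_4 = 28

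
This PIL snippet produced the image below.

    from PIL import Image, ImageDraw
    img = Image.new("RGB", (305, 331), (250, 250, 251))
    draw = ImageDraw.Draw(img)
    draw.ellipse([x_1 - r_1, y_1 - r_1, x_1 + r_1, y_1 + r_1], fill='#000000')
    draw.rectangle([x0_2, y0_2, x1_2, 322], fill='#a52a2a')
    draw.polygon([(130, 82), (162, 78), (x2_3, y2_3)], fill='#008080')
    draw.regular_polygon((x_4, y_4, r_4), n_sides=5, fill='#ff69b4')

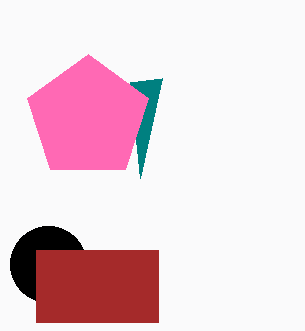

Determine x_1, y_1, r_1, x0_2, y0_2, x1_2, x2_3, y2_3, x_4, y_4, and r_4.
x_1 = 48, y_1 = 264, r_1 = 38, x0_2 = 36, y0_2 = 250, x1_2 = 158, x2_3 = 140, y2_3 = 178, x_4 = 88, y_4 = 118, r_4 = 64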